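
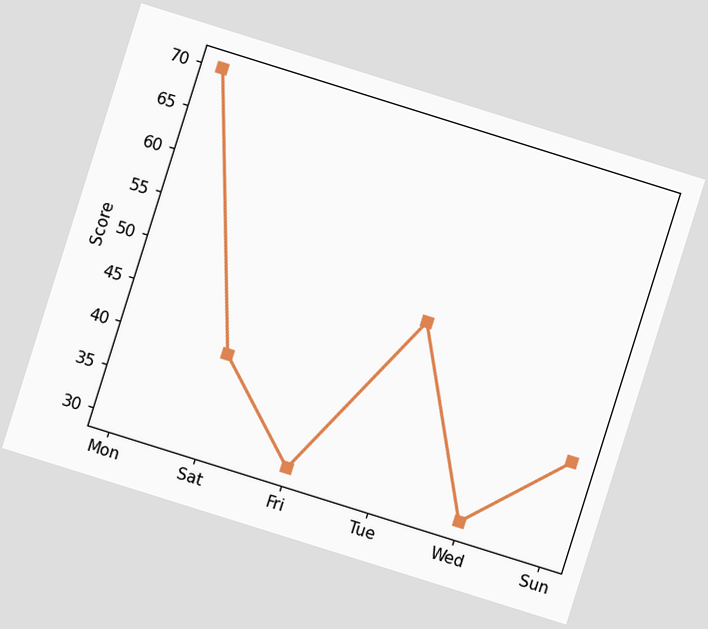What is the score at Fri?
30

The chart is tilted about 17° clockwise. At Fri, the line is at 30.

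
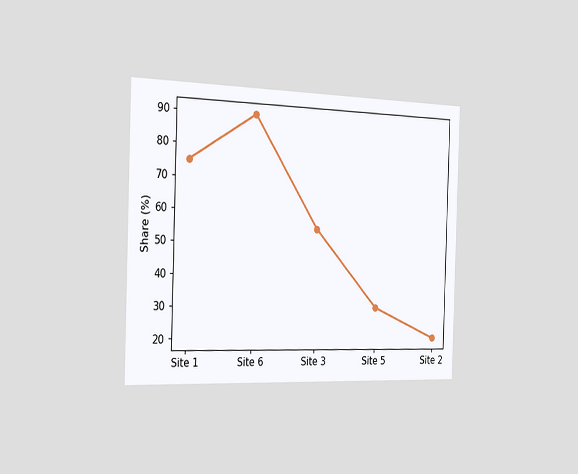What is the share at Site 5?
The chart is viewed slightly from the left. At Site 5, the line is at 30%.

30%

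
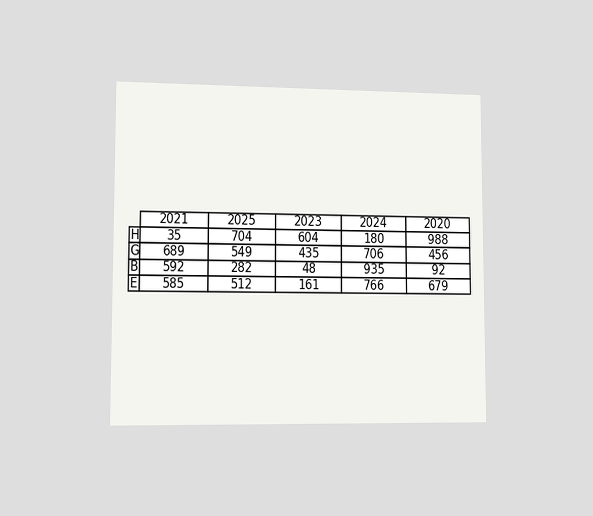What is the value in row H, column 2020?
988

The chart is viewed at a slight angle. The (H, 2020) cell reads 988.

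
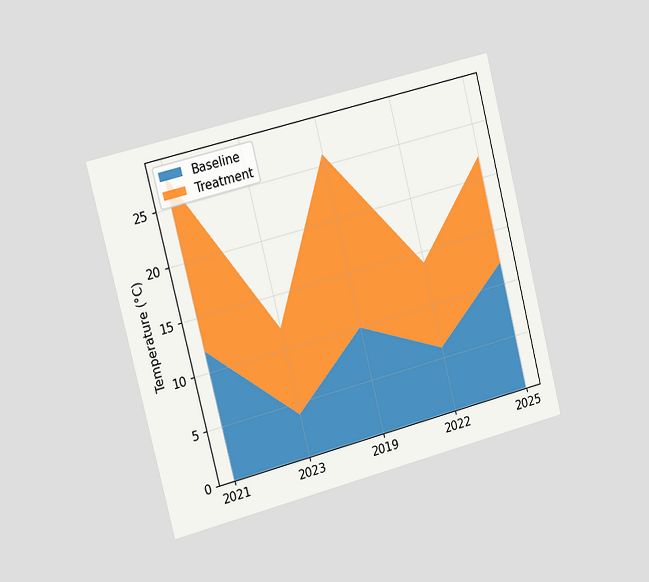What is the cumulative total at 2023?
12°C

The chart is tilted about 14° counter-clockwise and viewed slightly from the left. The stacked total at 2023 reaches 12°C.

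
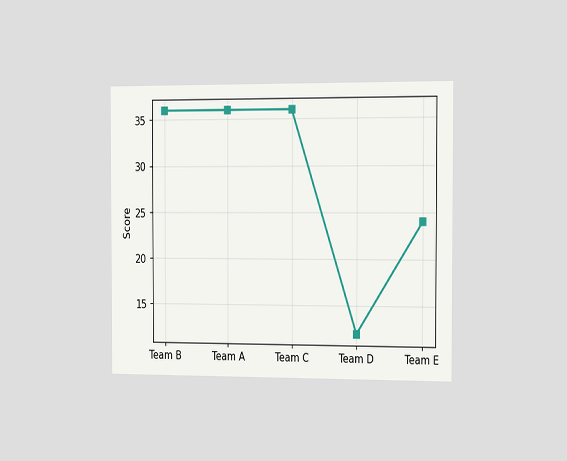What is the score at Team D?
12

The chart is viewed slightly from the right. At Team D, the line is at 12.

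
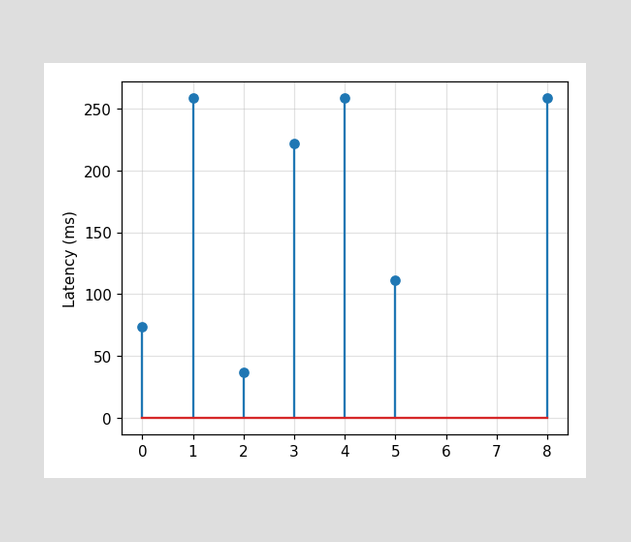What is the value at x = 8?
The stem at x=8 reaches 259ms.

259ms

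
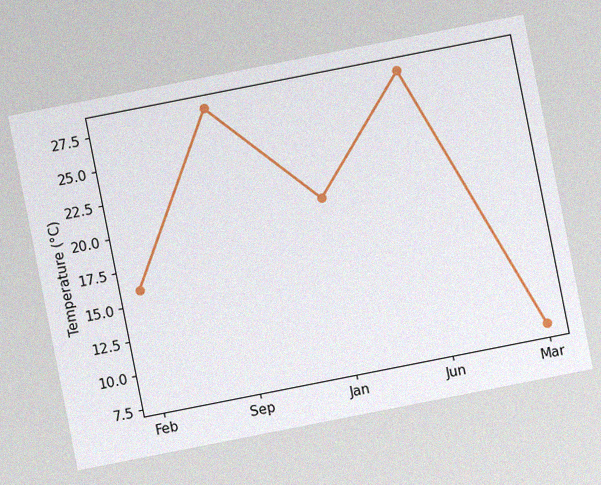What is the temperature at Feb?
16°C

The chart is tilted about 11° counter-clockwise, with some photo noise. At Feb, the line is at 16°C.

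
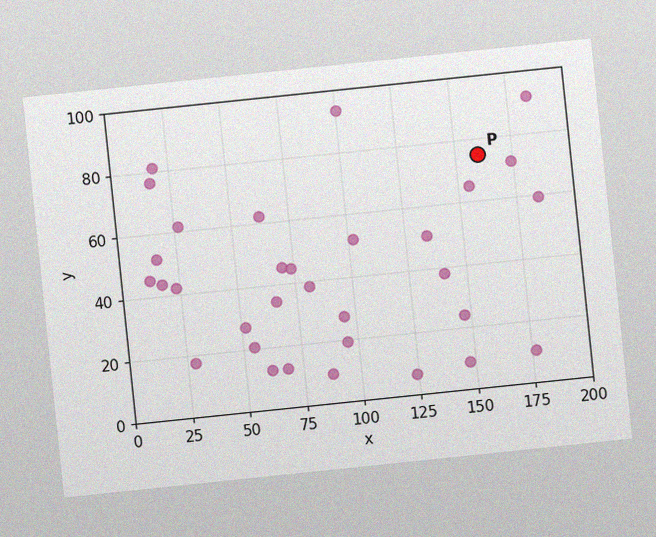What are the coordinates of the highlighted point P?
(160, 75)

The chart is tilted about 6° counter-clockwise, with some photo noise. Following the gridlines from P to each axis, P sits at (160, 75).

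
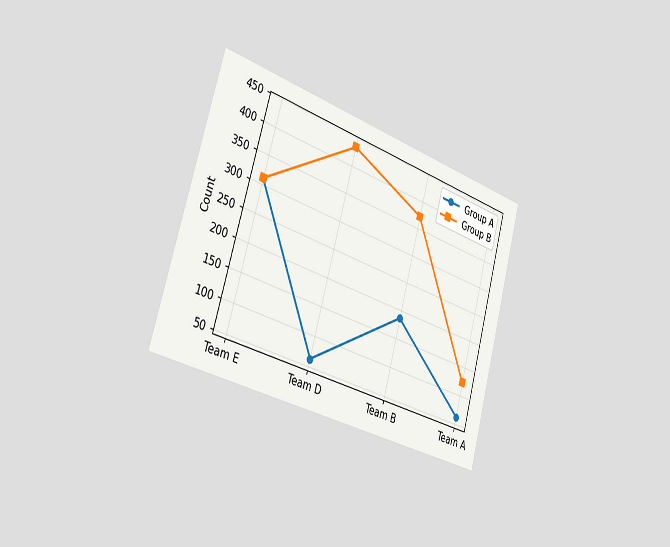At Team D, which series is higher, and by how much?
The chart is tilted about 16° clockwise and viewed slightly from the left. At Team D, Group B sits above the other line by 372.

Group B, by 372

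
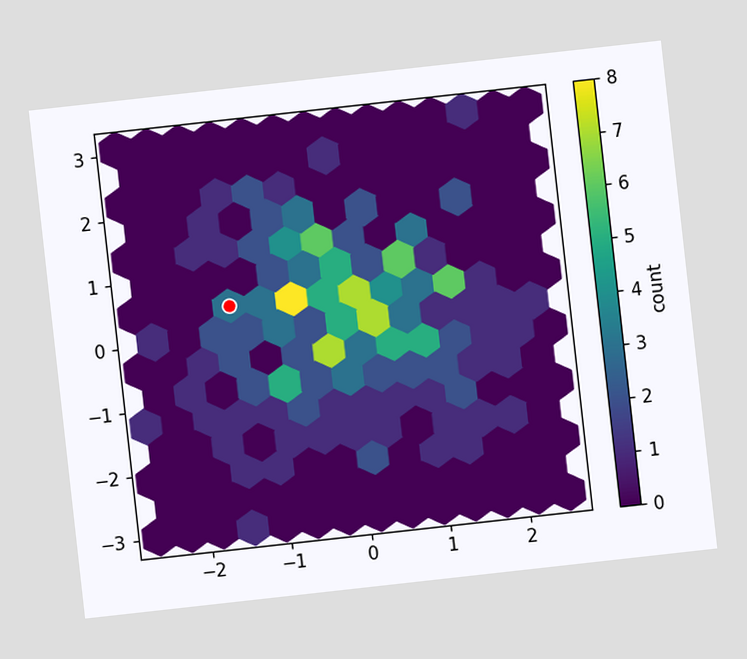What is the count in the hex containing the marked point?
3

The chart is tilted about 6° counter-clockwise. The marked hex reads 3 on the colorbar.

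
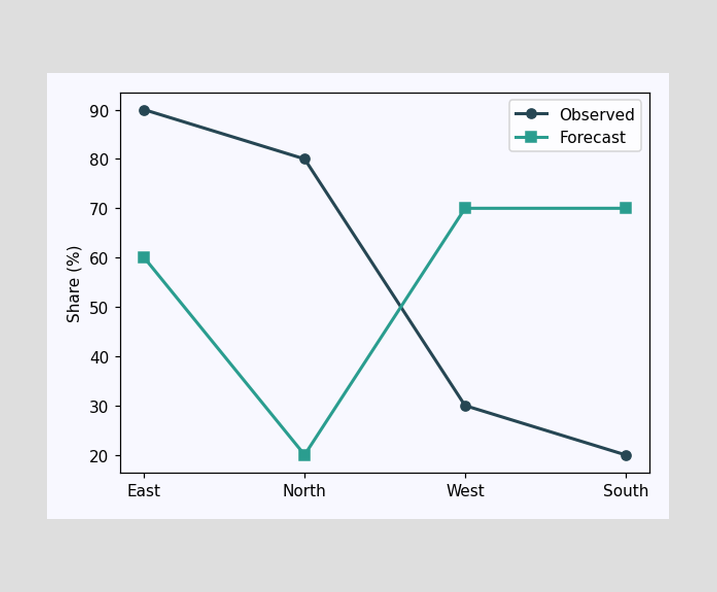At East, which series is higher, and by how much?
At East, Observed sits above the other line by 30%.

Observed, by 30%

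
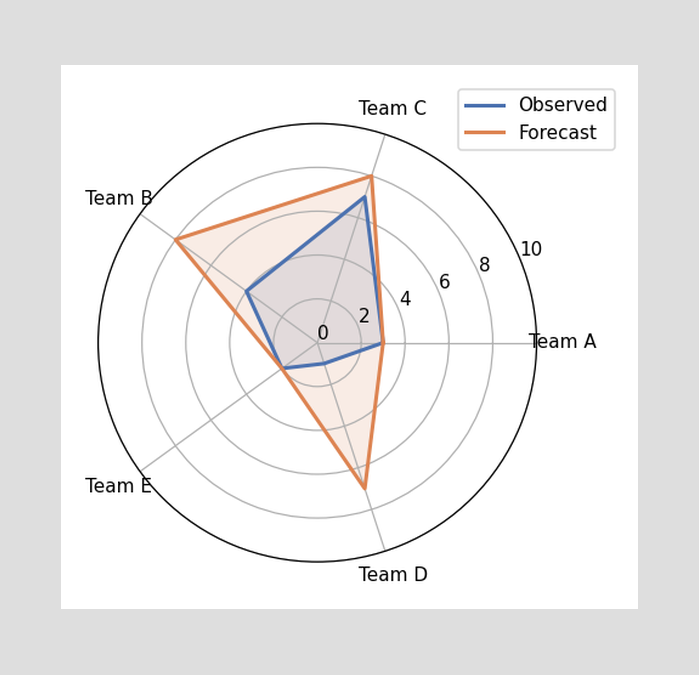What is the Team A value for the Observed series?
On the Team A axis, Observed reaches 3.

3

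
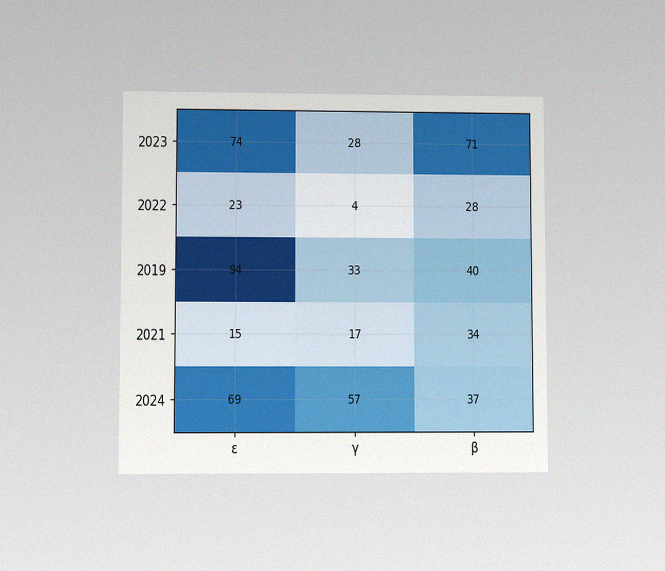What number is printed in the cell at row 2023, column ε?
74

The chart is viewed at a slight angle, with some photo noise. The (2023, ε) cell reads 74.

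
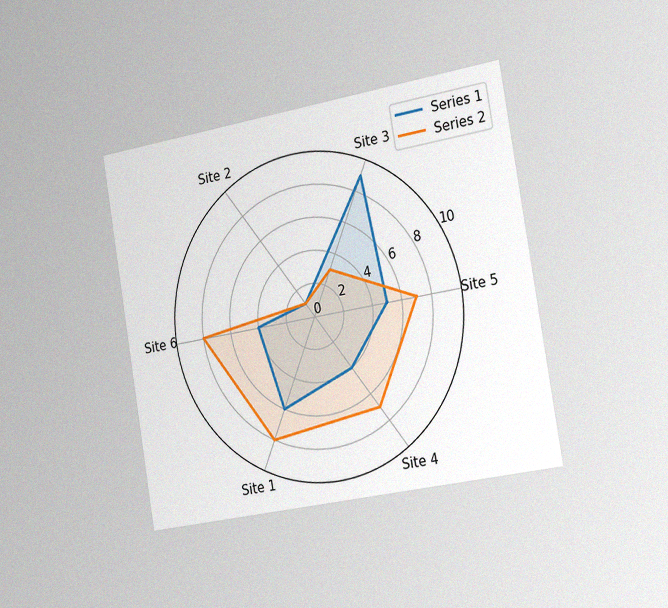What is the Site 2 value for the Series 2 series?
1

The chart is tilted about 10° counter-clockwise and viewed slightly from the right, with some photo noise. On the Site 2 axis, Series 2 reaches 1.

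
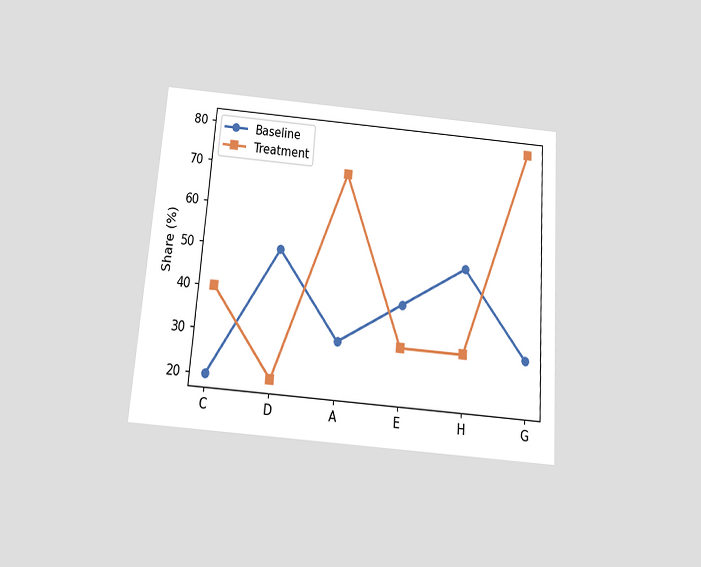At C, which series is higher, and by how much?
The chart is tilted about 4° clockwise and viewed slightly from below. At C, Treatment sits above the other line by 20%.

Treatment, by 20%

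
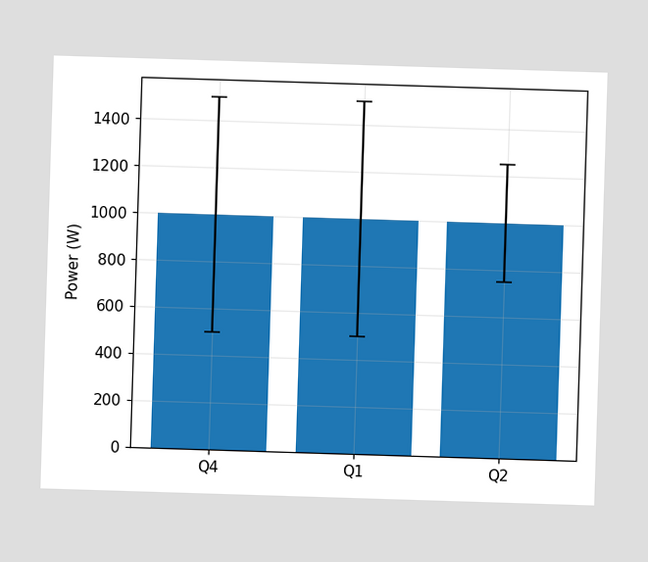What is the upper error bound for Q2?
The Q2 bar's upper whisker reaches 1250W.

1250W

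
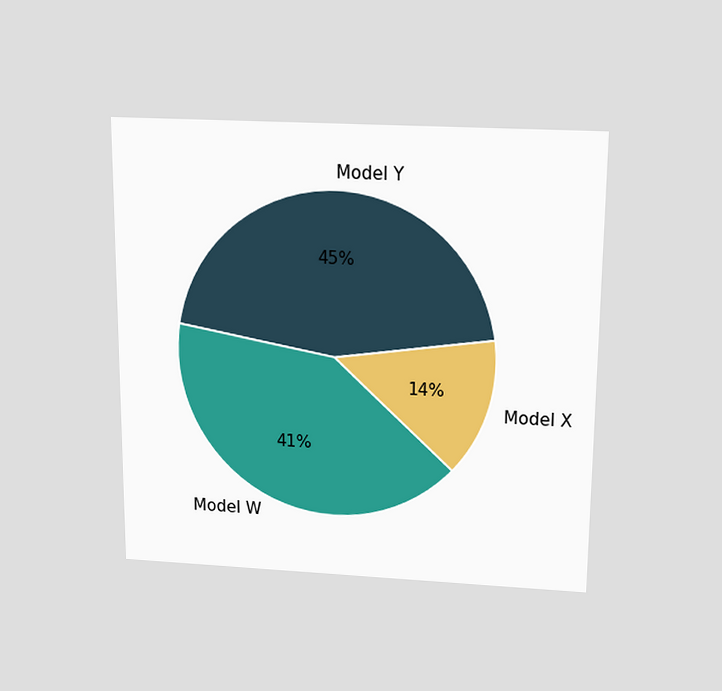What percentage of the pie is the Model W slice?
The chart is viewed slightly from above. The Model W slice takes up 41% of the pie.

41%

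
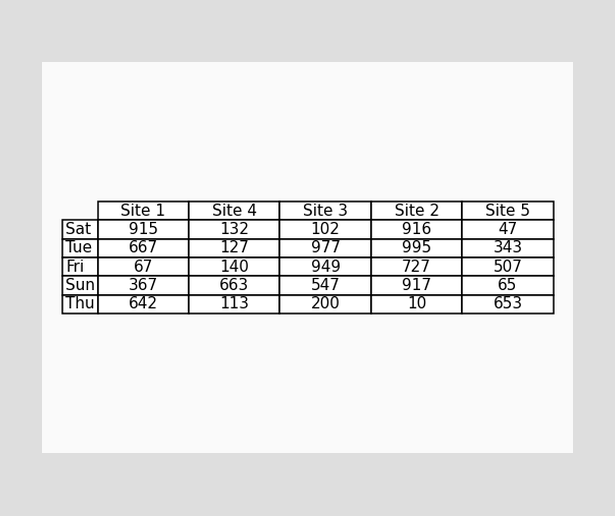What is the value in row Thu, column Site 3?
200

The (Thu, Site 3) cell reads 200.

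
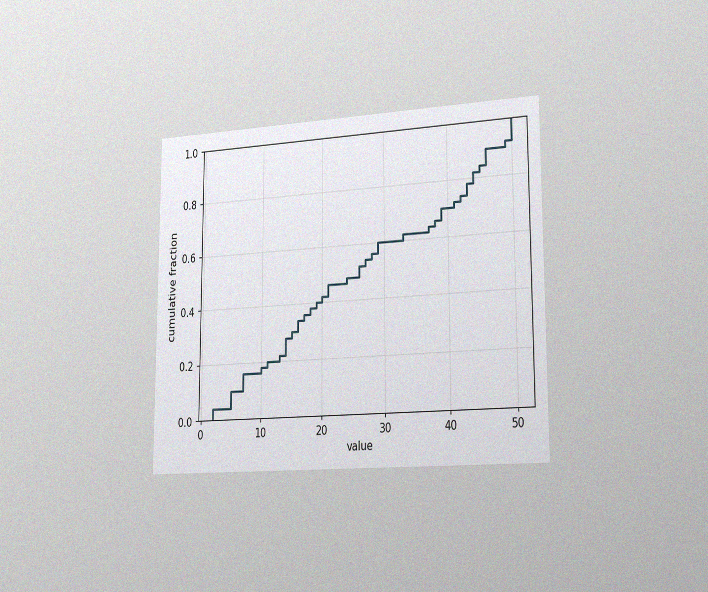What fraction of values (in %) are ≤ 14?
The chart is viewed slightly from the right, with some photo noise. At x=14 the ECDF step is at 28%.

28%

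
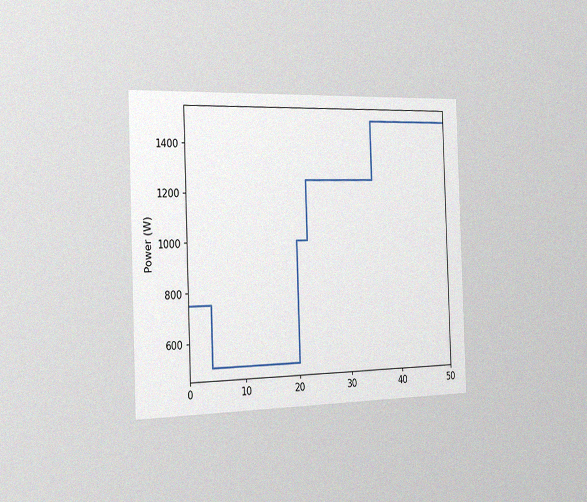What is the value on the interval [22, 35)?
The chart is tilted about 2° counter-clockwise and viewed slightly from the left, with some photo noise. On [22, 35) the step sits at 1250W.

1250W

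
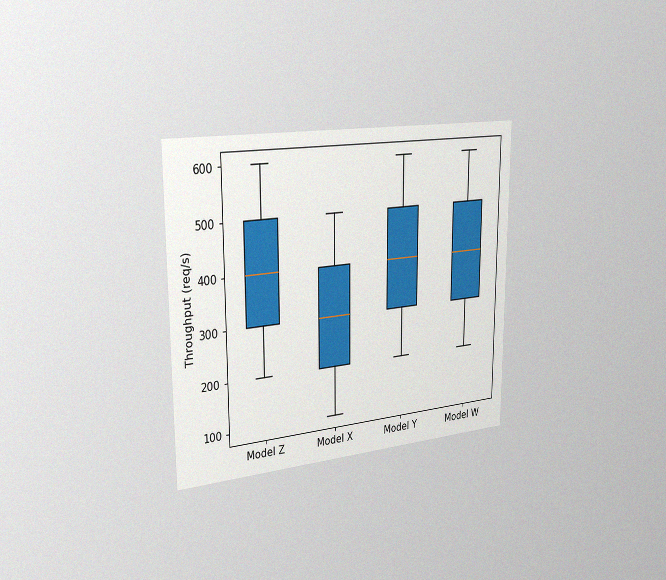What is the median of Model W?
The chart is viewed slightly from the left, with some photo noise. The median line in the Model W box sits at 400req/s.

400req/s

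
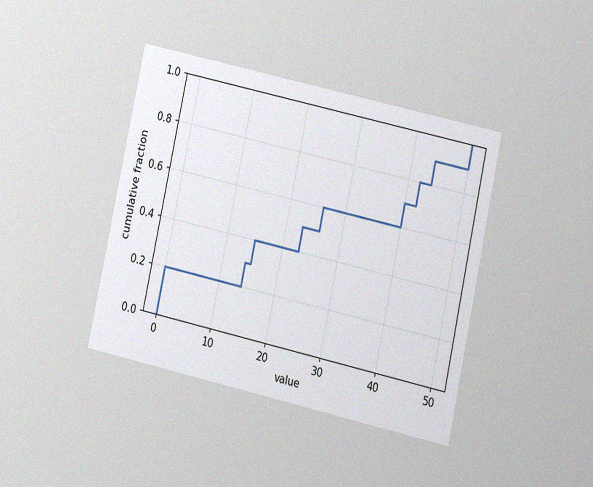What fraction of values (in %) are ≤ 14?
30%

The chart is tilted about 12° clockwise and viewed at a slight angle, with some photo noise. At x=14 the ECDF step is at 30%.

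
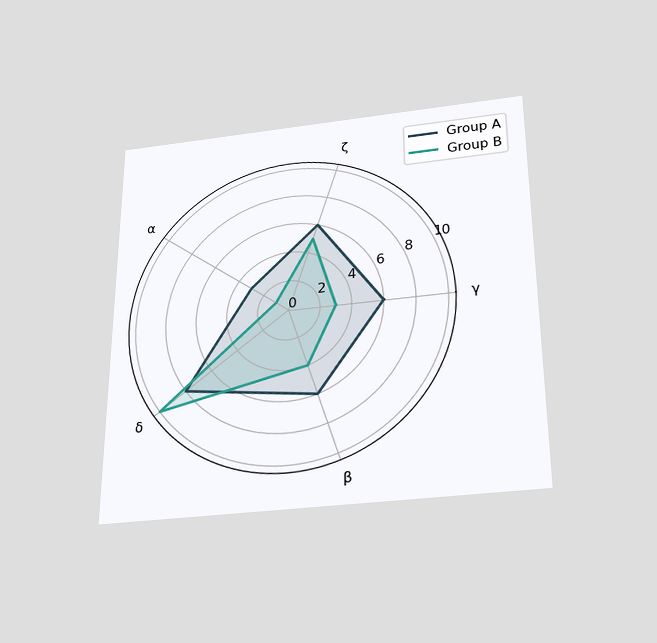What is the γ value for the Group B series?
The chart is viewed slightly from below. On the γ axis, Group B reaches 3.

3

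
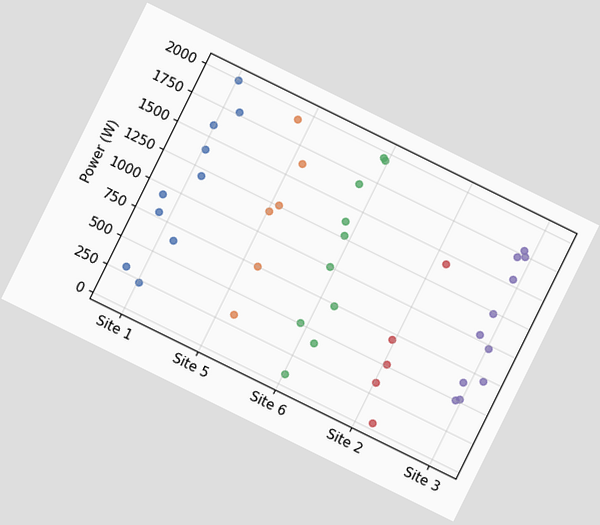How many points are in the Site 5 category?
The chart is tilted about 26° clockwise. Counting the markers in the Site 5 column gives 6.

6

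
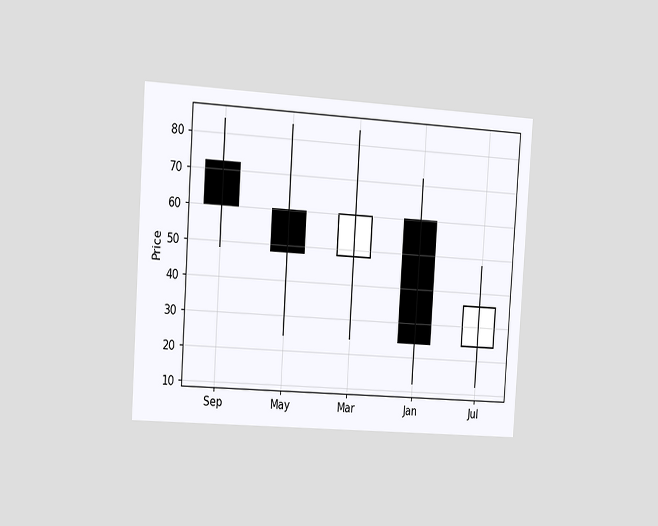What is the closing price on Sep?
60

The chart is tilted about 4° clockwise and viewed slightly from the left. The Sep candle closes at 60.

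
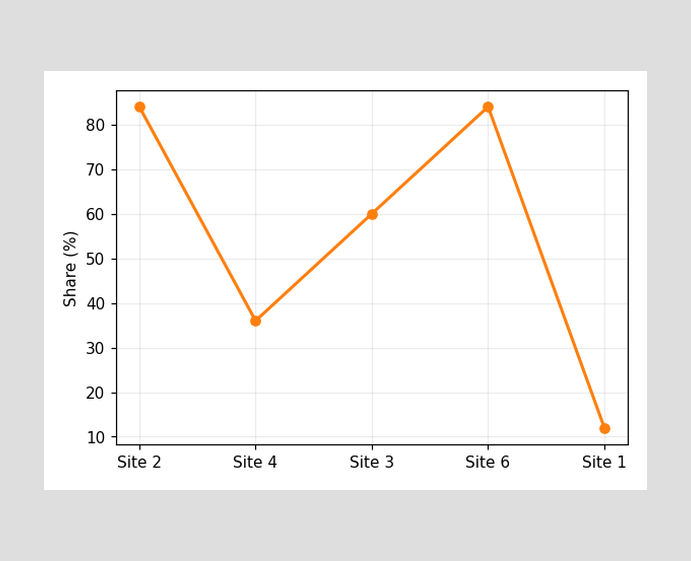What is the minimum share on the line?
The lowest point is at Site 1, and reading across to the y-axis gives 12%.

12%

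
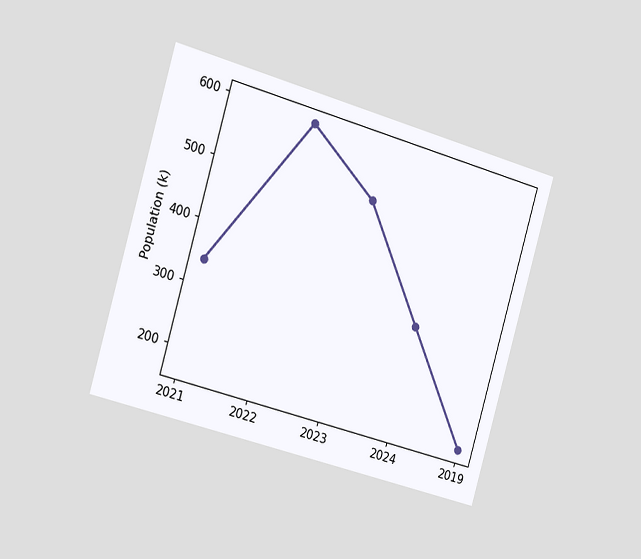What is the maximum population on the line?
595k

The chart is tilted about 16° clockwise and viewed slightly from the left. The highest point is at 2022, and reading across to the y-axis gives 595k.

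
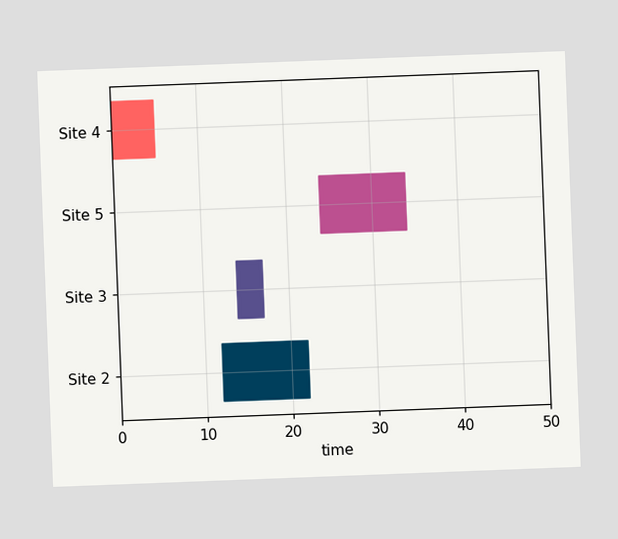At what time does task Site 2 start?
12

The chart is tilted about 2° counter-clockwise. The Site 2 bar begins at t=12.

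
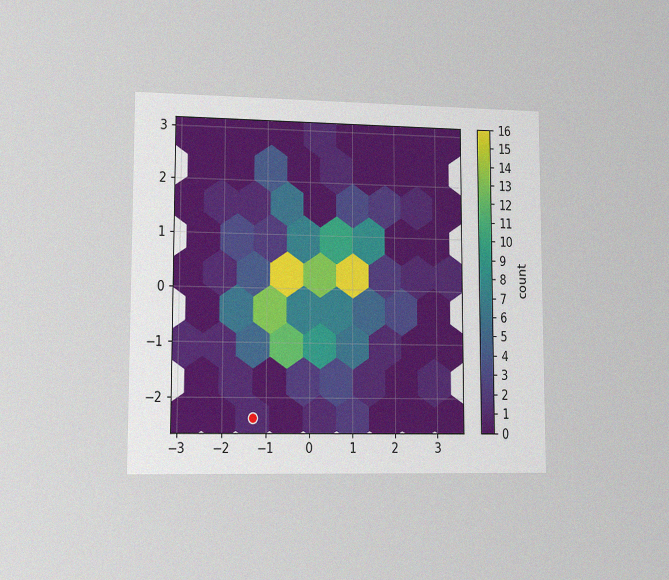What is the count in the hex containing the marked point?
1

The chart is viewed slightly from the left, with some photo noise. The marked hex reads 1 on the colorbar.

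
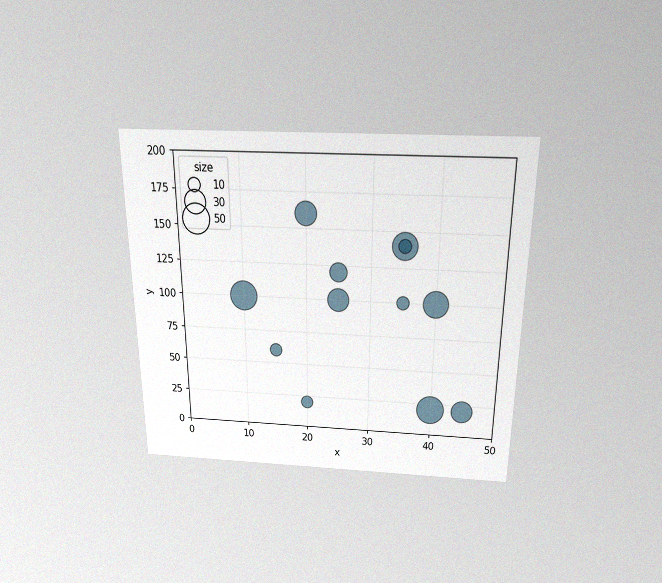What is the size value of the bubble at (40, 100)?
40

The chart is viewed slightly from above, with some photo noise. Matching the bubble at (40, 100) against the size legend gives 40.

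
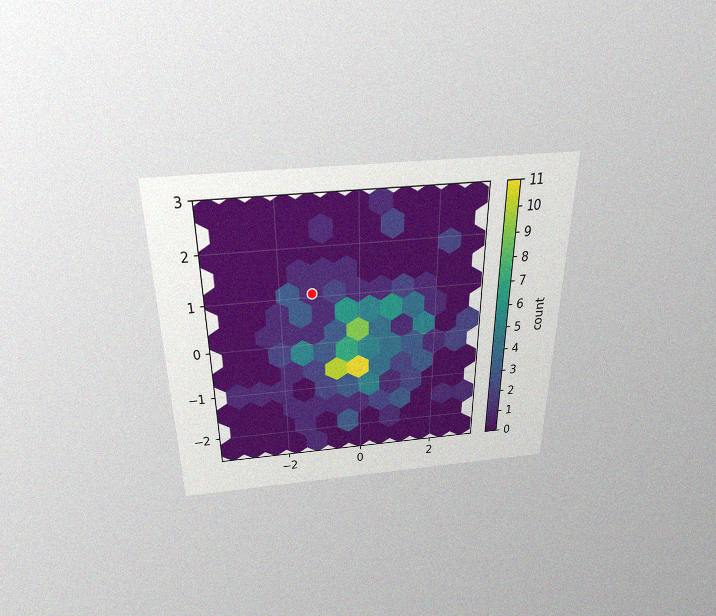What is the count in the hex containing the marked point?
1

The chart is viewed slightly from above, with some photo noise. The marked hex reads 1 on the colorbar.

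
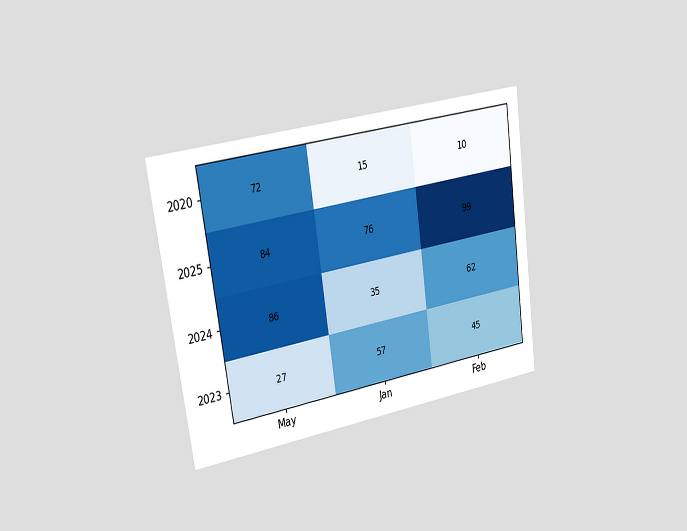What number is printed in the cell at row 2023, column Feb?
45

The chart is tilted about 8° counter-clockwise and viewed slightly from the left. The (2023, Feb) cell reads 45.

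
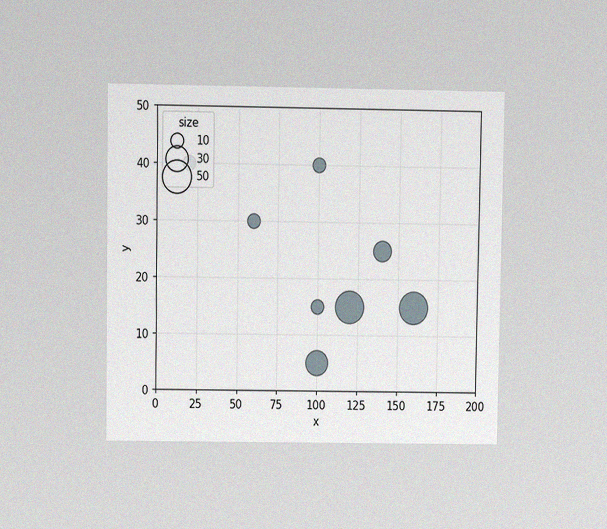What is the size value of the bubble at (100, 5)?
30

The chart is viewed at a slight angle, with some photo noise. Matching the bubble at (100, 5) against the size legend gives 30.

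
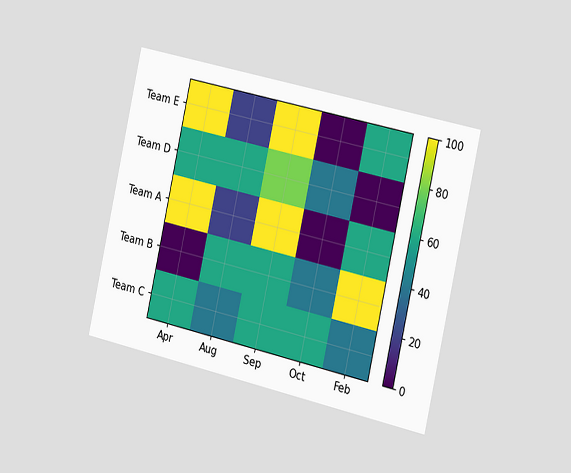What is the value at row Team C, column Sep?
60

The chart is tilted about 13° clockwise and viewed slightly from the right. Matching cell (Team C, Sep) against the colorbar gives 60.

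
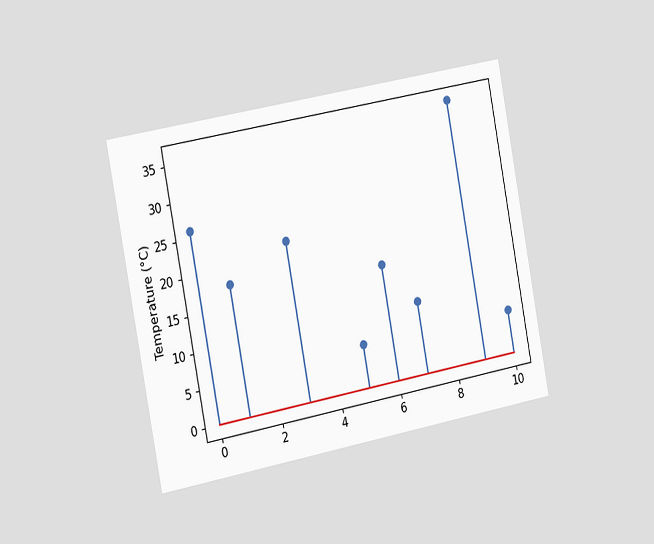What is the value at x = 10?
6°C

The chart is tilted about 11° counter-clockwise and viewed slightly from the left. The stem at x=10 reaches 6°C.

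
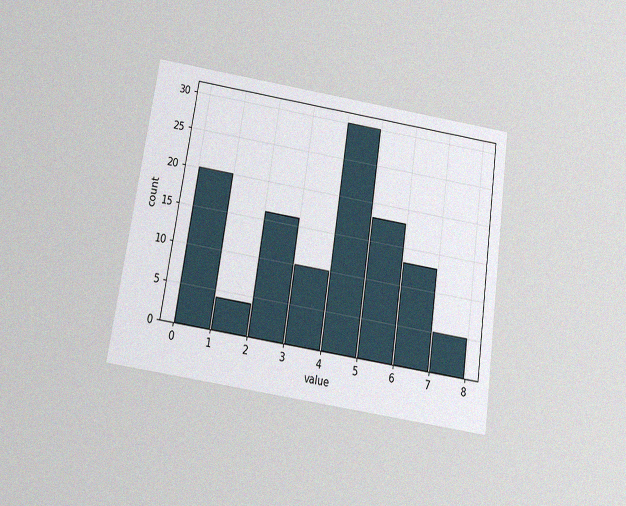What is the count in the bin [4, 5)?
The chart is tilted about 9° clockwise and viewed slightly from below, with some photo noise. The [4, 5) bin has height 30.

30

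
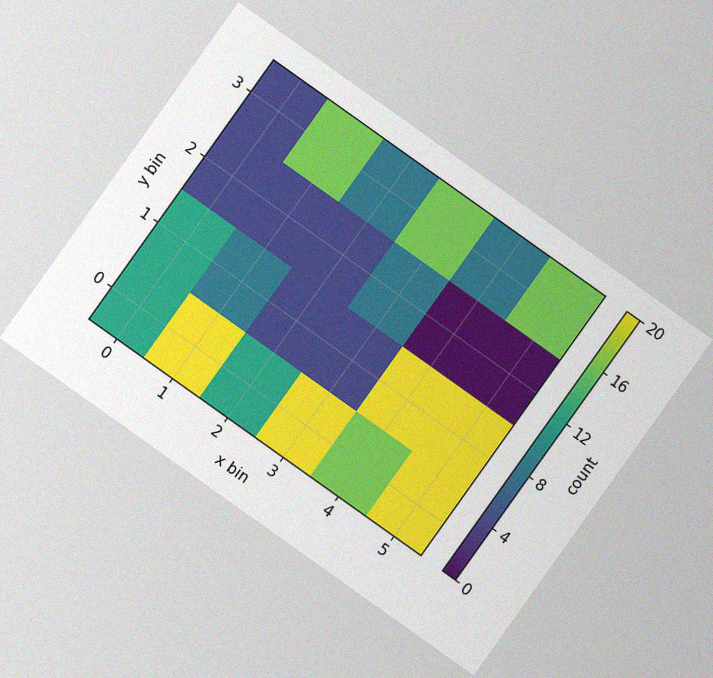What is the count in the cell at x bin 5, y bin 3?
The chart is tilted about 35° clockwise, with some photo noise. Matching the cell (5, 3) against the colorbar gives 16.

16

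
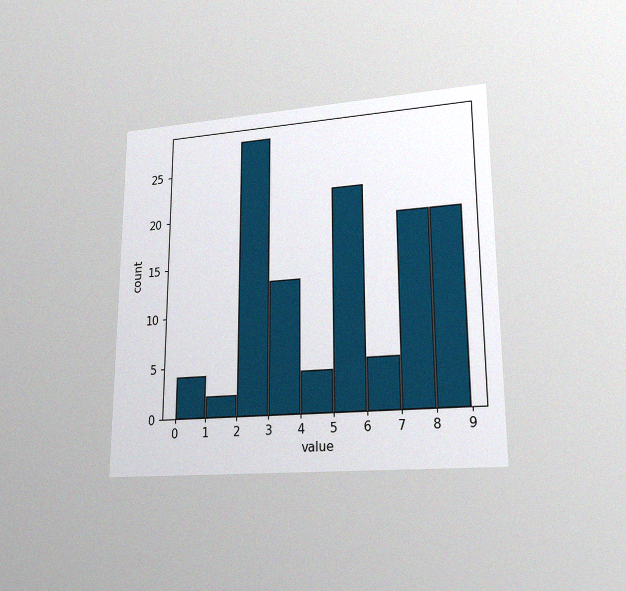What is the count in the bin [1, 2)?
2

The chart is viewed at a slight angle, with some photo noise. The [1, 2) bin has height 2.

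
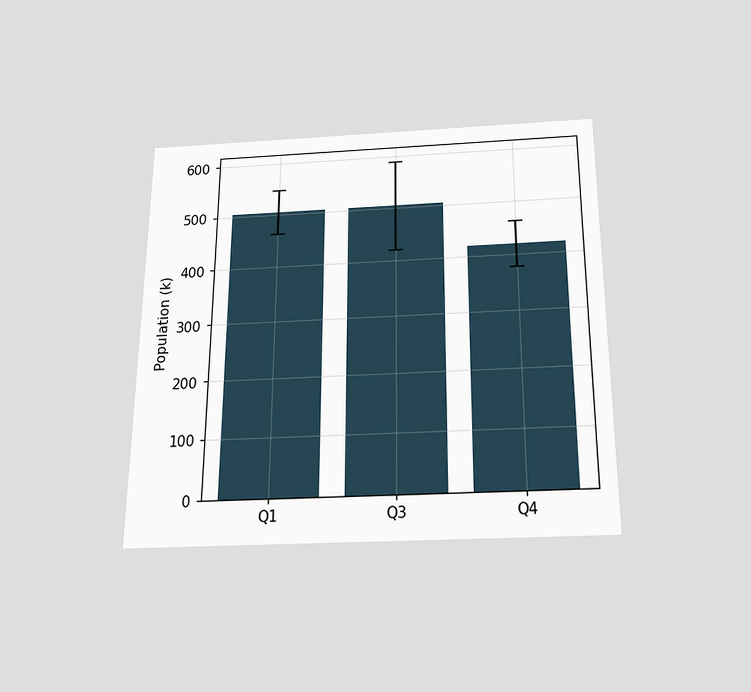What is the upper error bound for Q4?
The chart is viewed slightly from below. The Q4 bar's upper whisker reaches 462k.

462k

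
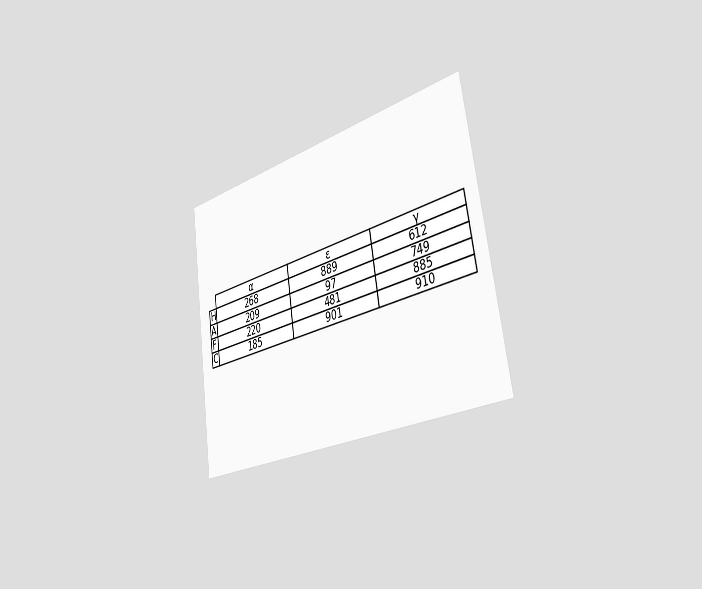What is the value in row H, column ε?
The chart is tilted about 9° counter-clockwise and viewed slightly from the right. The (H, ε) cell reads 889.

889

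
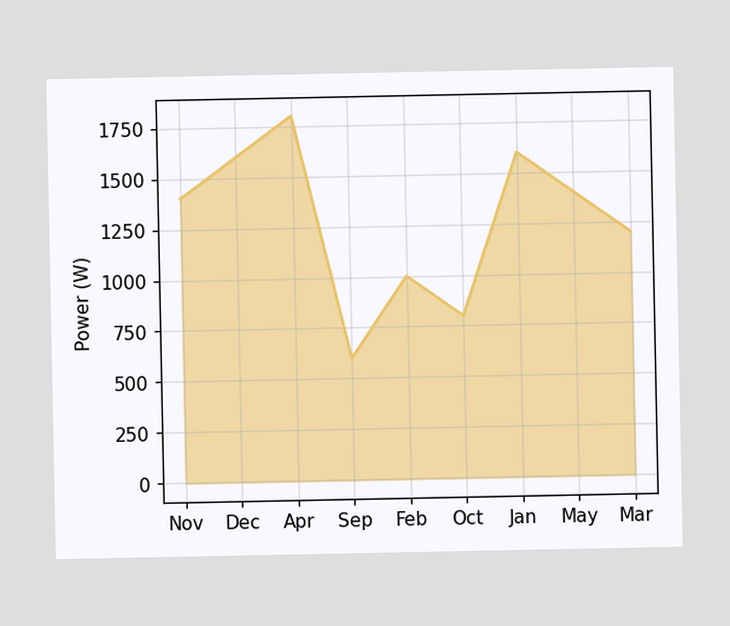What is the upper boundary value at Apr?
At Apr the upper boundary is at 1800W.

1800W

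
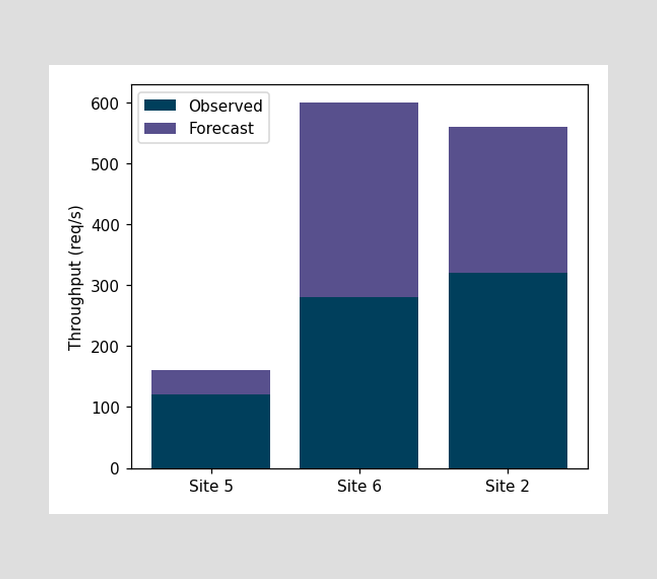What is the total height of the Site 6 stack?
600req/s

The Site 6 stack's top reaches 600req/s on the y-axis.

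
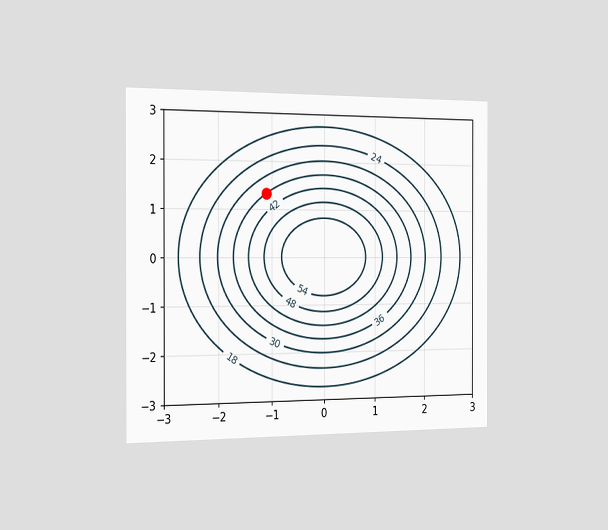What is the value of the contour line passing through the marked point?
The chart is viewed slightly from the left. The marked point sits on the contour labelled 36.

36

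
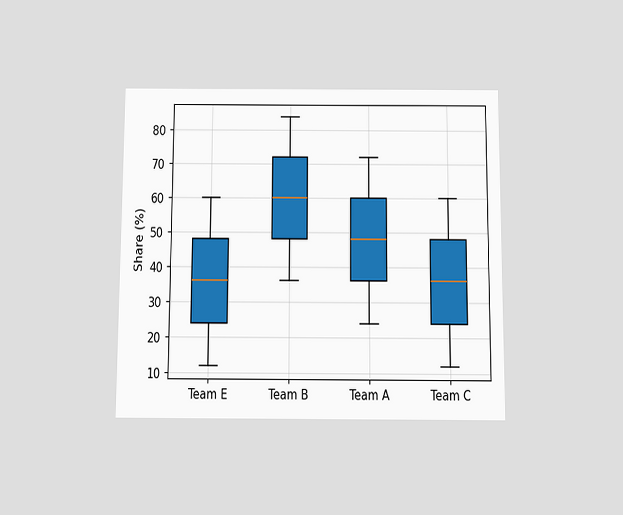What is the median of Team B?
The chart is viewed slightly from below. The median line in the Team B box sits at 60%.

60%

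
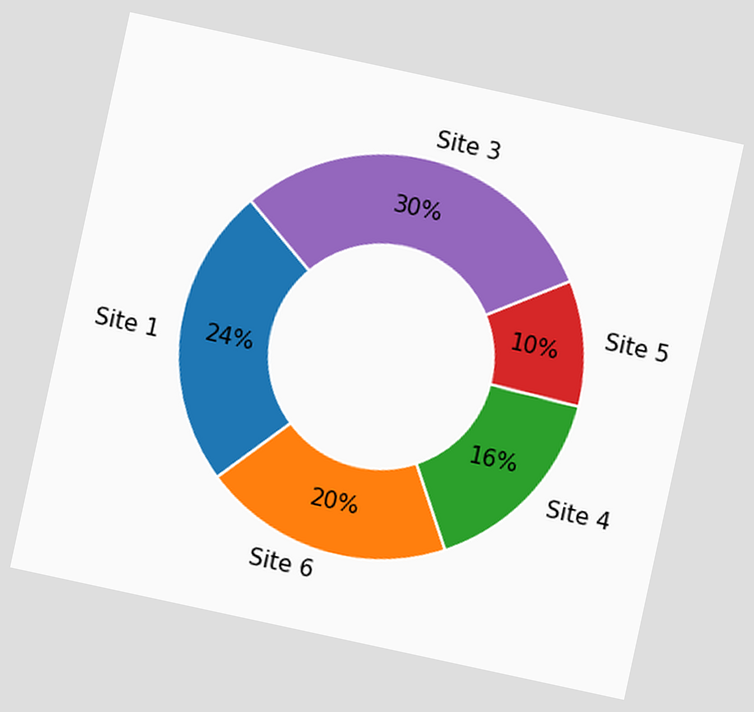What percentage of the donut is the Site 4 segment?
The chart is tilted about 12° clockwise. The Site 4 segment takes up 16% of the ring.

16%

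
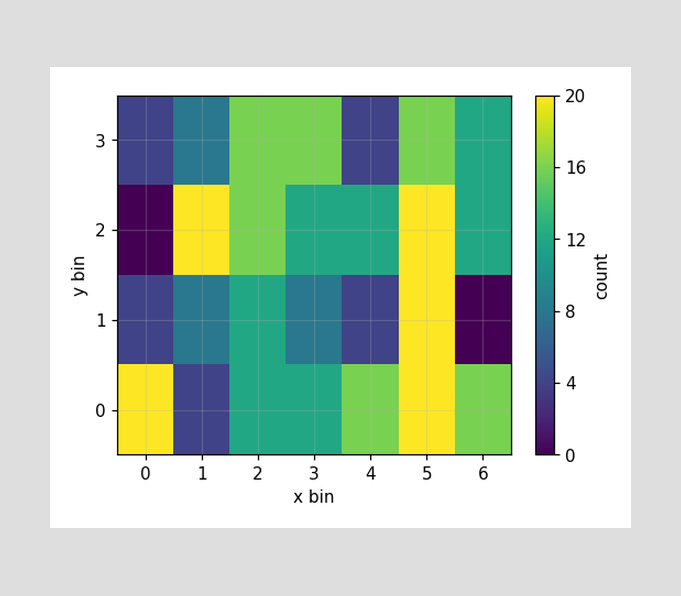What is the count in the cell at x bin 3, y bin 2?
Matching the cell (3, 2) against the colorbar gives 12.

12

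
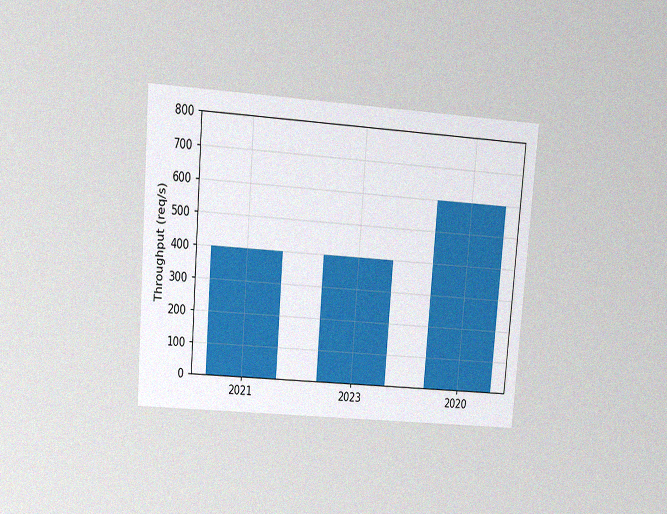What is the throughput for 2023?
400req/s

The chart is tilted about 5° clockwise and viewed at a slight angle, with some photo noise. Reading along the chart's y-axis, the 2023 bar reaches 400req/s.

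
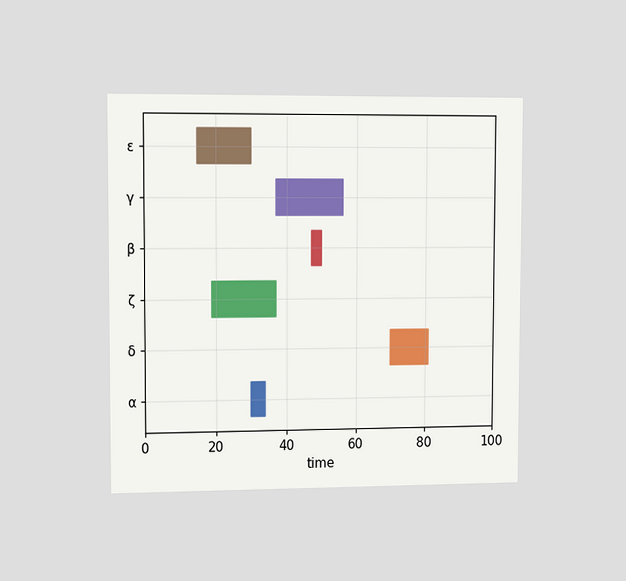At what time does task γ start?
37

The chart is viewed slightly from the left. The γ bar begins at t=37.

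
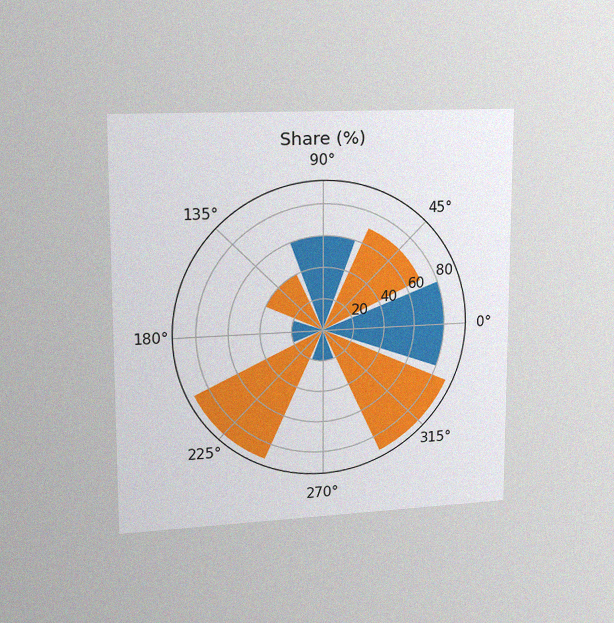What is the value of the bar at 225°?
90%

The chart is viewed slightly from the left, with some photo noise. The bar at 225° reaches 90% on the radial axis.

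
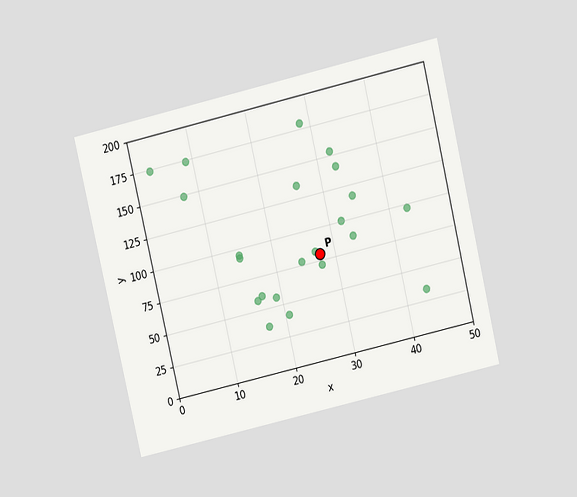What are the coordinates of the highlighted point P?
(27.5, 80)

The chart is tilted about 13° counter-clockwise and viewed slightly from above. Following the gridlines from P to each axis, P sits at (27.5, 80).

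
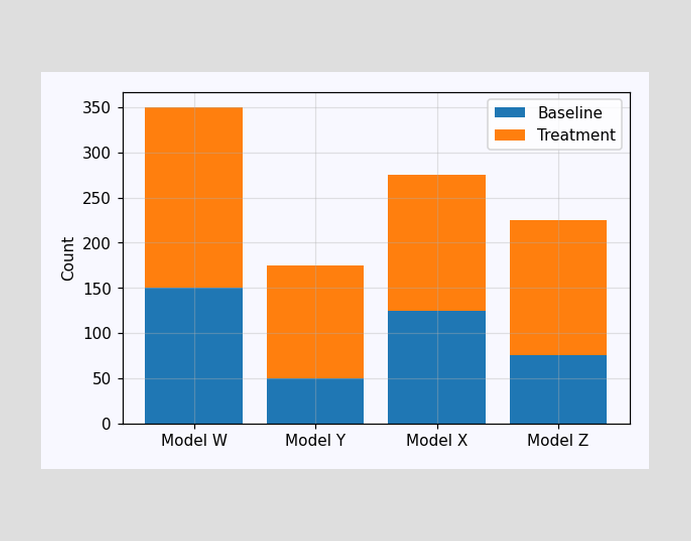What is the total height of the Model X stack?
275

The Model X stack's top reaches 275 on the y-axis.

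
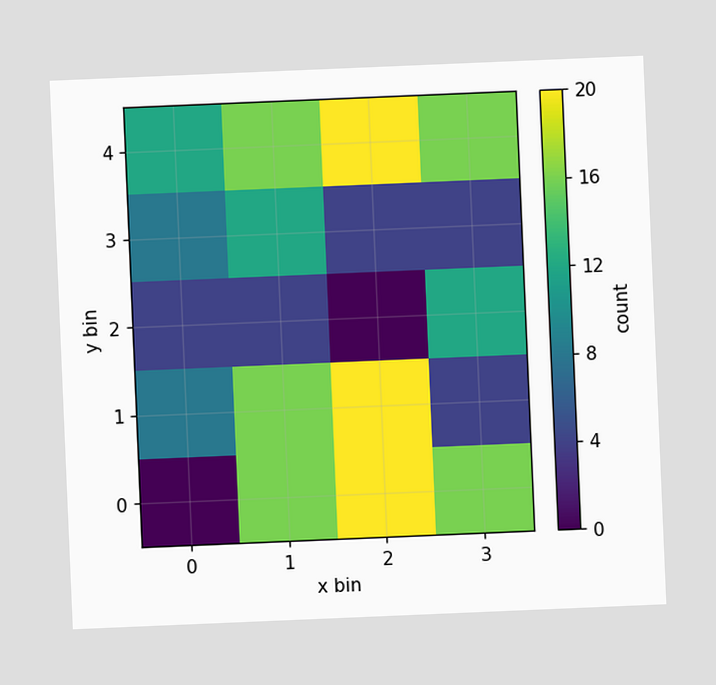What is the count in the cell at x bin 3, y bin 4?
The chart is tilted about 2° counter-clockwise. Matching the cell (3, 4) against the colorbar gives 16.

16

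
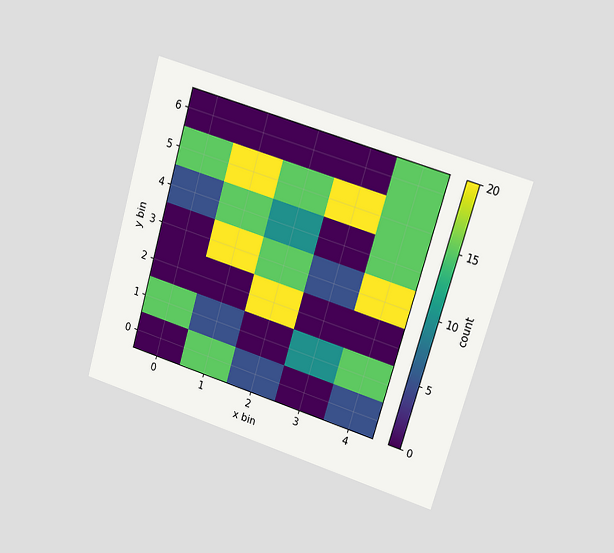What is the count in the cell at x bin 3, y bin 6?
The chart is tilted about 16° clockwise and viewed at a slight angle. Matching the cell (3, 6) against the colorbar gives 0.

0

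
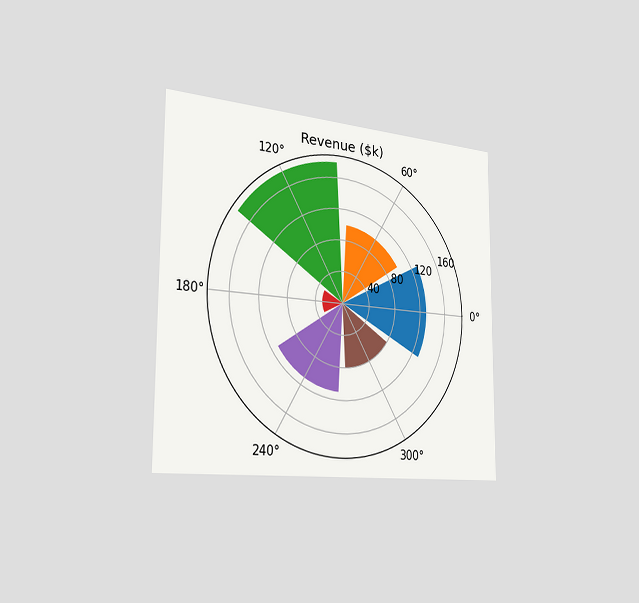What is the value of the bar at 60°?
$100k

The chart is viewed slightly from the left. The bar at 60° reaches $100k on the radial axis.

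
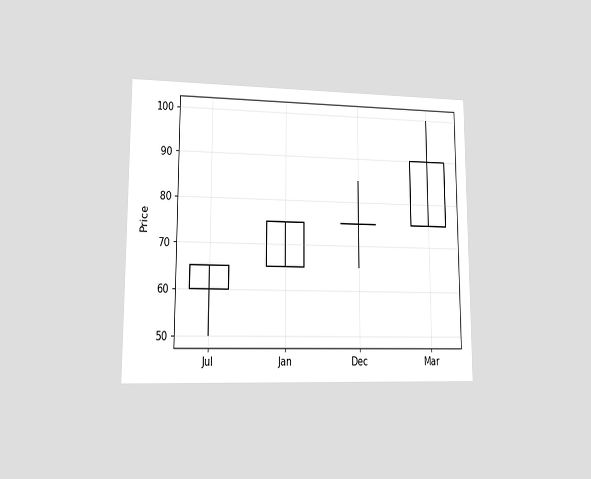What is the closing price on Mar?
90

The chart is viewed at a slight angle. The Mar candle closes at 90.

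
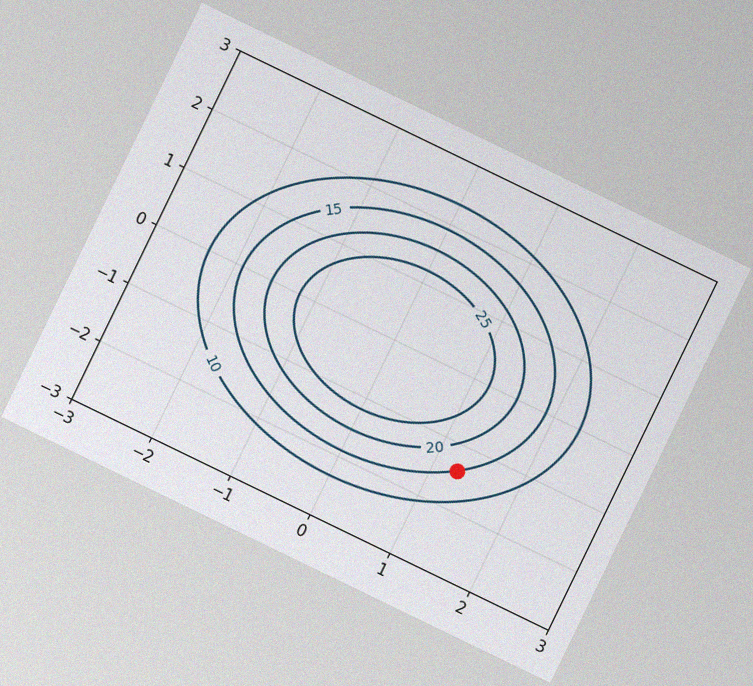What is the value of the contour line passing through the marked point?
The chart is tilted about 26° clockwise, with some photo noise. The marked point sits on the contour labelled 15.

15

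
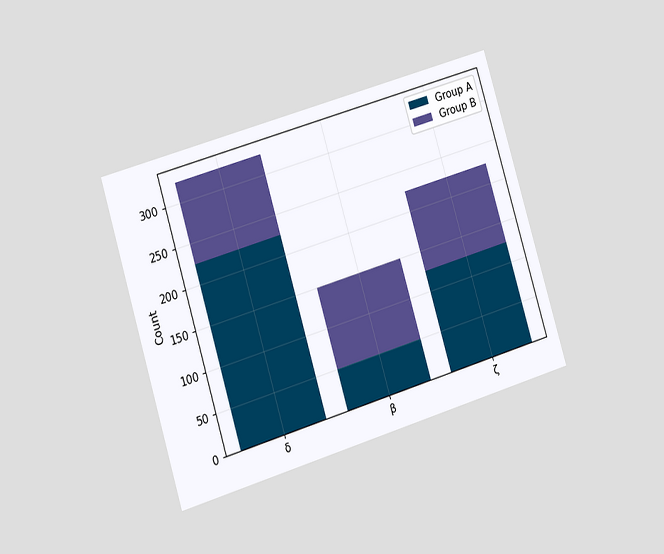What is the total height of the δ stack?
325

The chart is tilted about 17° counter-clockwise and viewed slightly from the left. The δ stack's top reaches 325 on the y-axis.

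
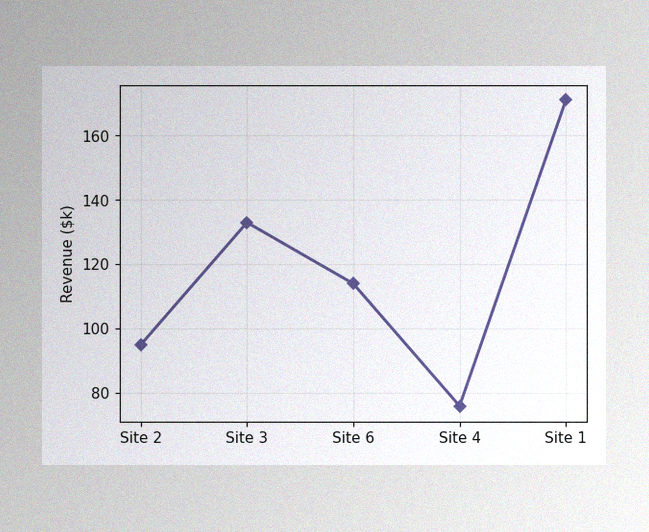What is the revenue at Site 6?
The image has some photo noise and uneven lighting. At Site 6, the line is at $114k.

$114k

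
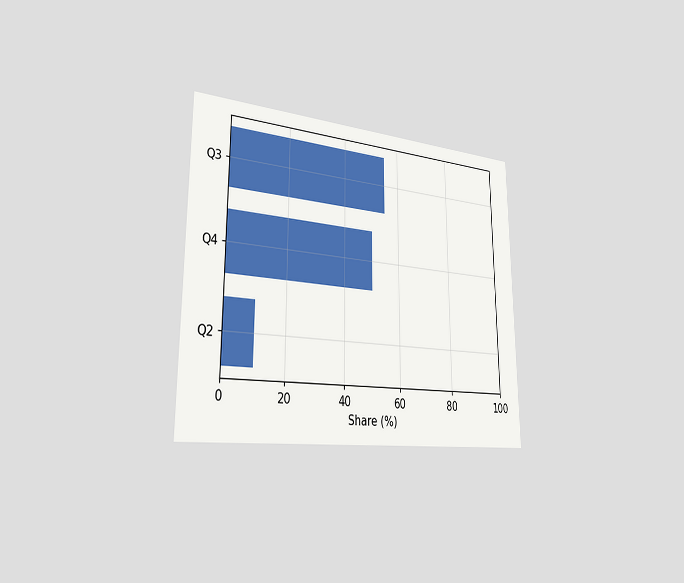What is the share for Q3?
The chart is viewed slightly from the left. Reading along the chart's x-axis, the Q3 bar reaches 55%.

55%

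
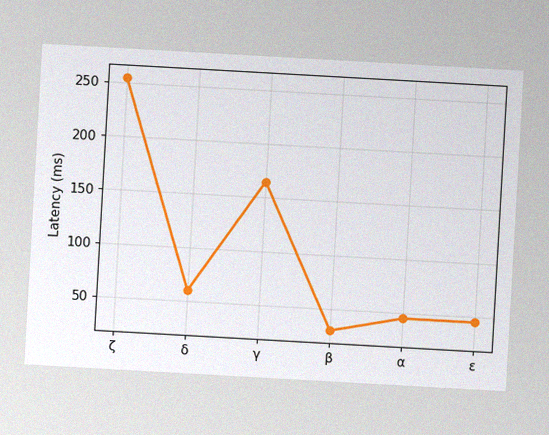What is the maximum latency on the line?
255ms

The chart is tilted about 3° clockwise, with some photo noise. The highest point is at ζ, and reading across to the y-axis gives 255ms.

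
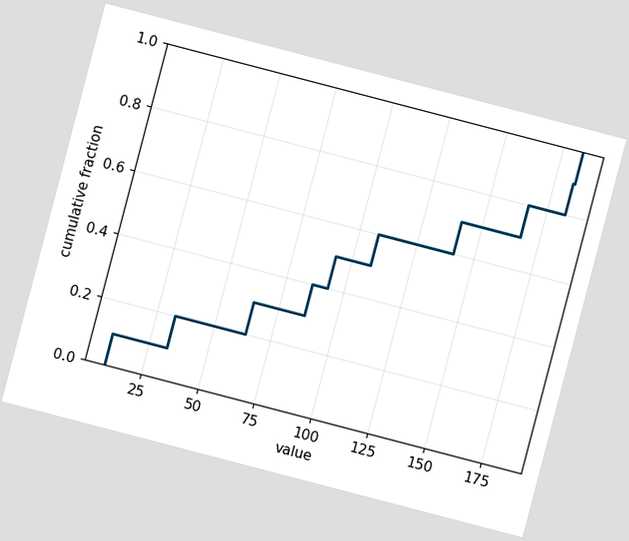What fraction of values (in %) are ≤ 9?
The chart is tilted about 15° clockwise. At x=9 the ECDF step is at 10%.

10%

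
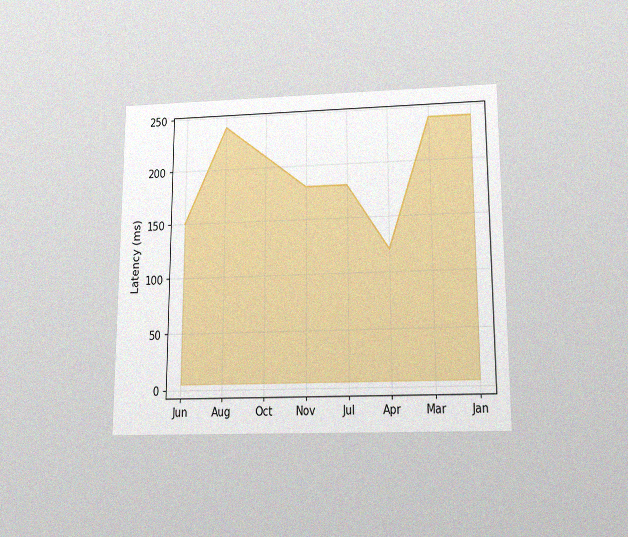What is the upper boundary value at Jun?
150ms

The chart is viewed slightly from below, with some photo noise. At Jun the upper boundary is at 150ms.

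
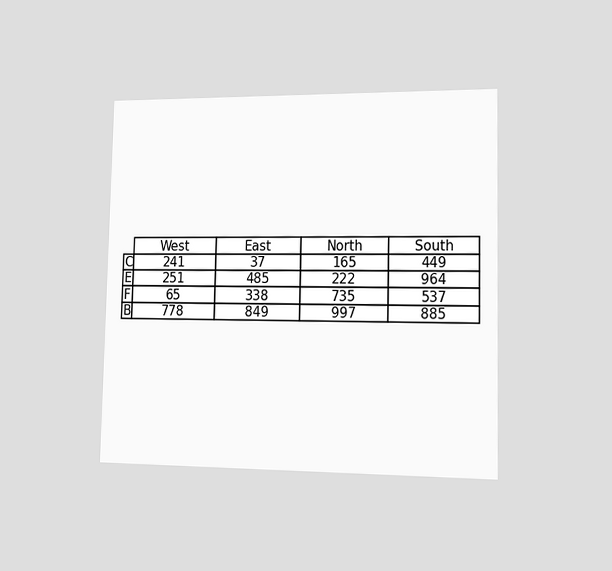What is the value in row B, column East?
849

The chart is viewed slightly from the right. The (B, East) cell reads 849.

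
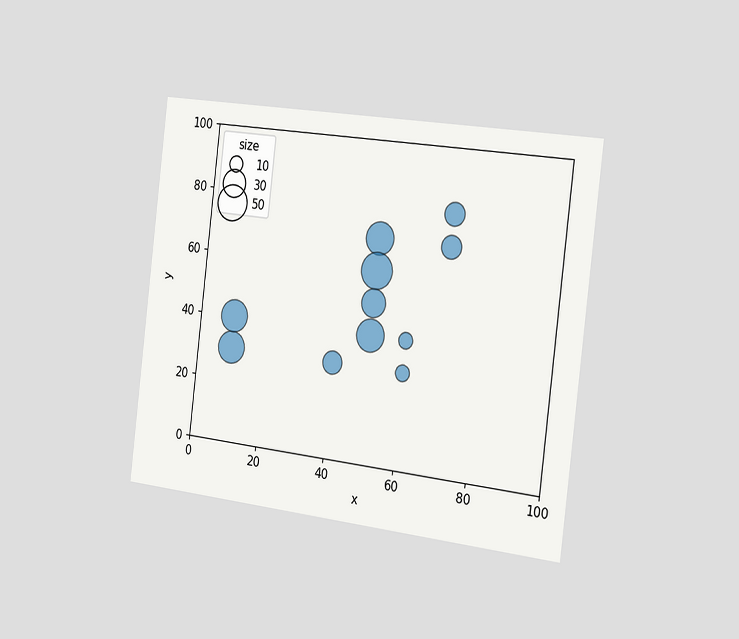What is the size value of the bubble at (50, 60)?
50

The chart is tilted about 7° clockwise and viewed slightly from the right. Matching the bubble at (50, 60) against the size legend gives 50.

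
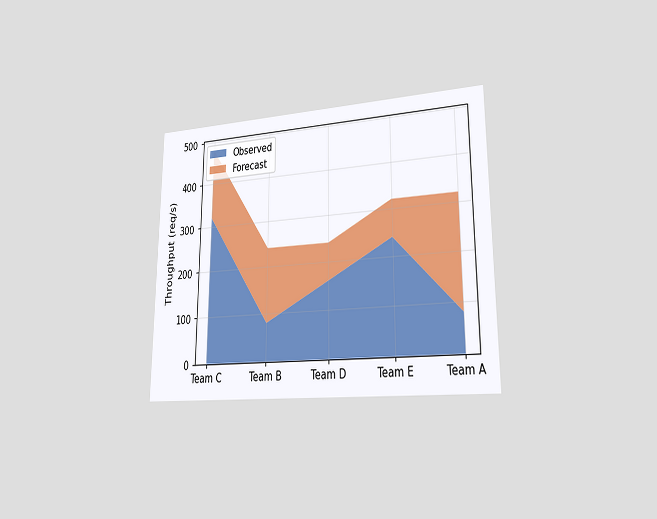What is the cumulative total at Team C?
The chart is viewed slightly from the right. The stacked total at Team C reaches 480req/s.

480req/s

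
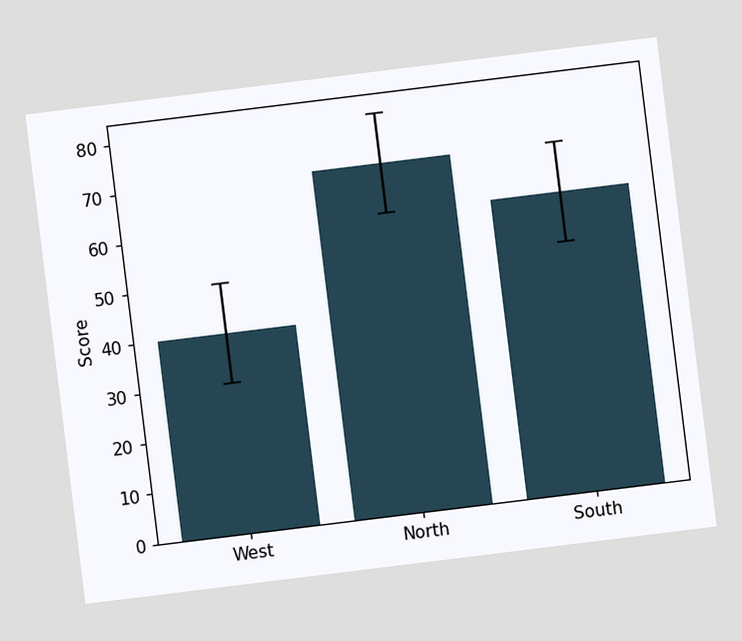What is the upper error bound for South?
70

The chart is tilted about 7° counter-clockwise. The South bar's upper whisker reaches 70.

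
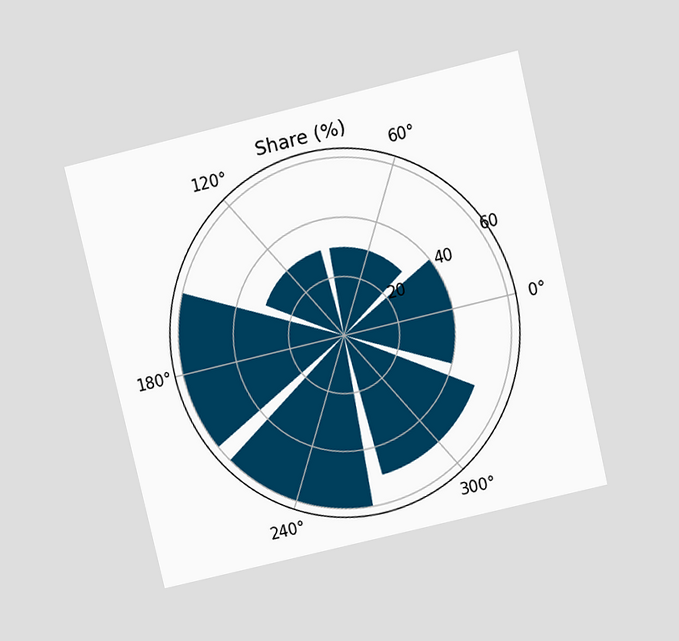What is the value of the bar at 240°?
60%

The chart is tilted about 13° counter-clockwise and viewed at a slight angle. The bar at 240° reaches 60% on the radial axis.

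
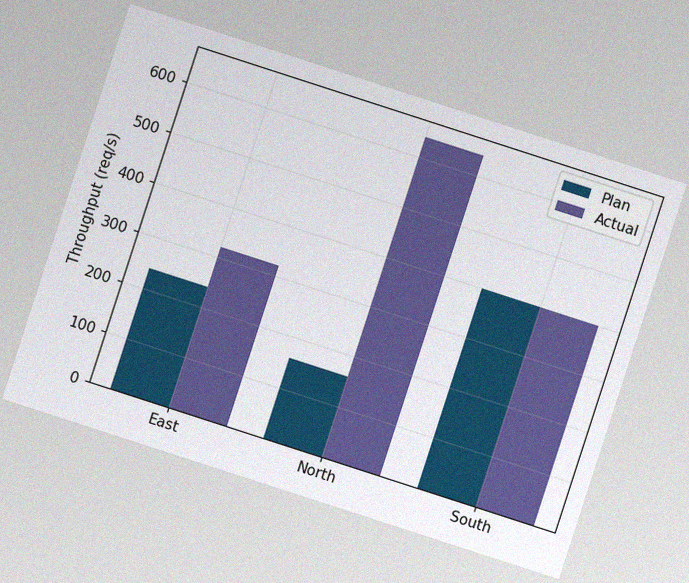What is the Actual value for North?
The chart is tilted about 18° clockwise, with some photo noise. The Actual bar at North reaches 640req/s on the y-axis.

640req/s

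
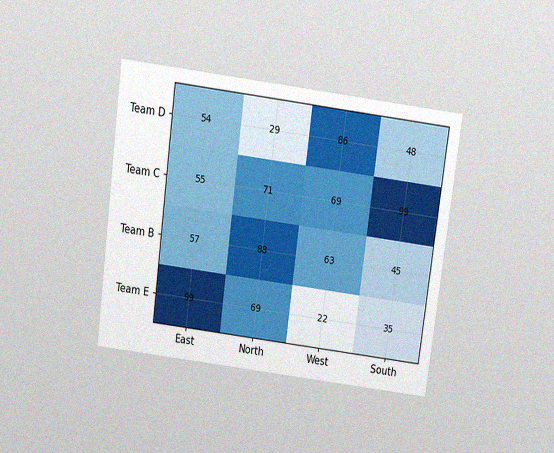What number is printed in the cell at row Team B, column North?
88

The chart is tilted about 8° clockwise and viewed slightly from above, with some photo noise. The (Team B, North) cell reads 88.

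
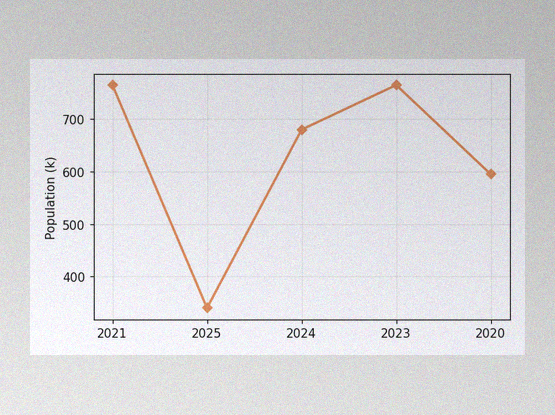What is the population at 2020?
595k

The image has some photo noise and uneven lighting. At 2020, the line is at 595k.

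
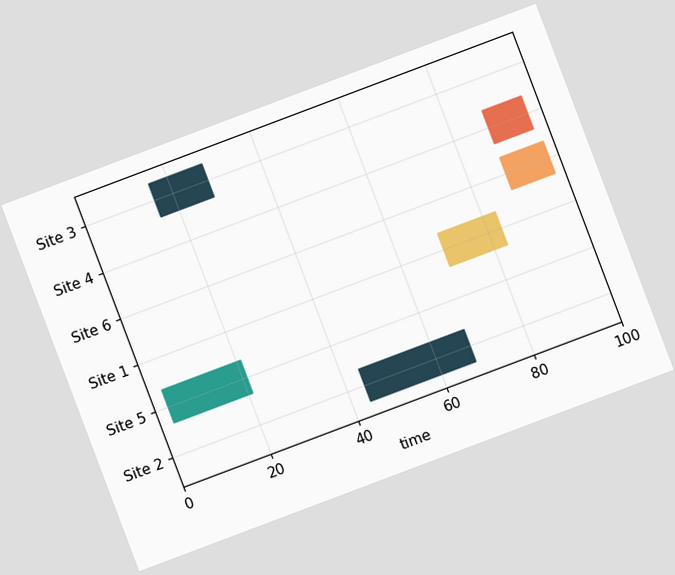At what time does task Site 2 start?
44

The chart is tilted about 21° counter-clockwise. The Site 2 bar begins at t=44.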